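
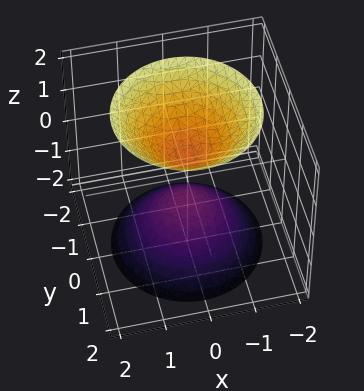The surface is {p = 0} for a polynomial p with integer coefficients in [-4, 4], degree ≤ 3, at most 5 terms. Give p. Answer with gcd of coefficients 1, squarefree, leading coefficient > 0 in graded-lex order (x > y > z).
3*x^2 + 3*y^2 - 2*z^2 + 1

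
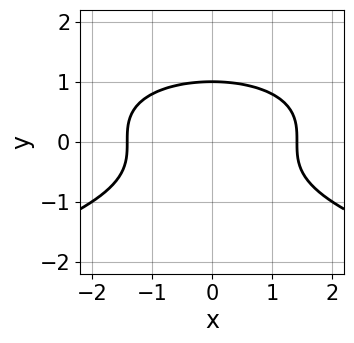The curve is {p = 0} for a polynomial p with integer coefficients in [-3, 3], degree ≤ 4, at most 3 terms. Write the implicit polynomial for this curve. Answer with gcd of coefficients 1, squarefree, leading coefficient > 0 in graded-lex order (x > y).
The degree is 3 — no degree-2 curve has this shape.
Symmetries: mirror symmetry x ↦ −x ⇒ only even powers of x.
From the visible intercepts: it crosses the y-axis at the gridline y = 1.
These observations pin down the coefficients.

2*y^3 + x^2 - 2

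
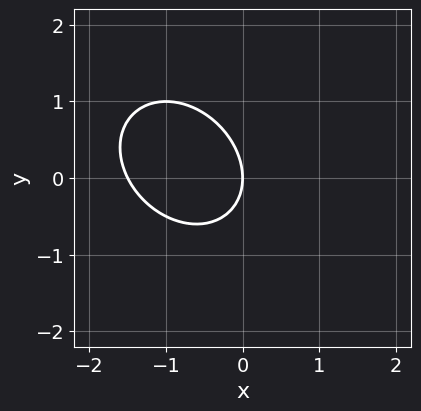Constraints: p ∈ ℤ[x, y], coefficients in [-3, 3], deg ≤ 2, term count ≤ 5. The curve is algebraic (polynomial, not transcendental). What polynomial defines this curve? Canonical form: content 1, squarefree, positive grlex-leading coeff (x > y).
1. The degree is 2 — a generic line meets the curve in up to 2 points.
2. From the axis intercepts and sections: it meets the x-axis at x = 0 (among the integer gridlines); one y-axis crossing is at y = 0.
3. These observations pin down the coefficients.

2*x^2 + x*y + 2*y^2 + 3*x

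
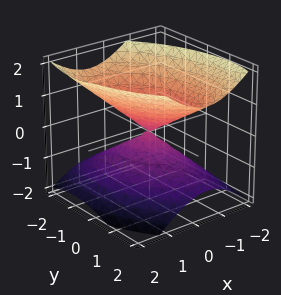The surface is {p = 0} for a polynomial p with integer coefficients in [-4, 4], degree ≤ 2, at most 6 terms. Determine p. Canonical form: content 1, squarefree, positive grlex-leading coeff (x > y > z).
2*x^2 + x*y + y^2 - 2*z^2

The picture has 2 separate pieces.
deg p = 2.
From the visible intercepts: it meets the z-axis at z = 0 (among the integer gridlines); it crosses the y-axis at the gridline y = 0.
Assembling these constraints gives the stated polynomial.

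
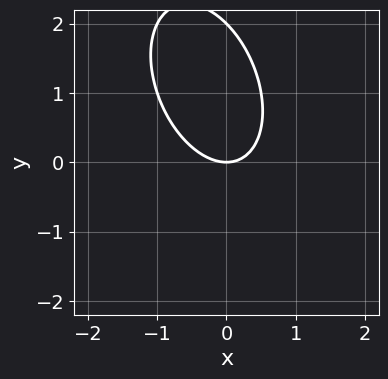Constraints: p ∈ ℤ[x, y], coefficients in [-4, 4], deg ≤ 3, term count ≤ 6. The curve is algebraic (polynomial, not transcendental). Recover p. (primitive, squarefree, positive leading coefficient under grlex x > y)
(a) deg p = 2. A generic line meets the curve in up to 2 points.
(b) Observable constraints: it crosses the x-axis at the gridline x = 0; the y-axis gridline crossings are at y ∈ {0, 2}.
(c) Fitting integer coefficients to these (and the overall shape) gives p.

2*x^2 + x*y + y^2 - 2*y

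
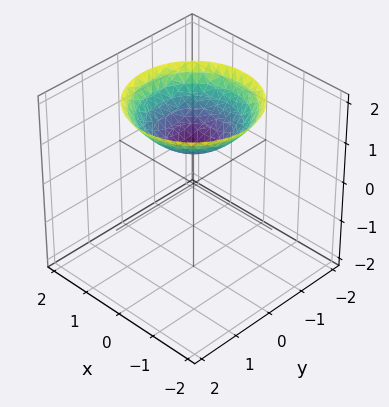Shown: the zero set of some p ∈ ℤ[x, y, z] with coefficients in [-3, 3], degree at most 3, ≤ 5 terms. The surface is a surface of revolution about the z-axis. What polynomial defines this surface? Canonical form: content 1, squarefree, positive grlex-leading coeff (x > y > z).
1. Degree: a generic line meets the surface in up to 2 points, so deg p = 2.
2. Symmetries: the surface is invariant under rotation about z: p = q(x² + y², z).
3. Against the integer gridlines: a circular section at z = 2 has radius between 1 and 2; no x-intercept at any integer in the box; it crosses the z-axis at the gridline z = 1.
4. Together with the visible shape, these determine p as stated.

x^2 + y^2 - 2*z + 2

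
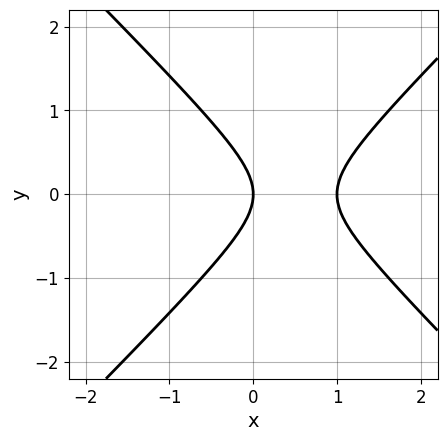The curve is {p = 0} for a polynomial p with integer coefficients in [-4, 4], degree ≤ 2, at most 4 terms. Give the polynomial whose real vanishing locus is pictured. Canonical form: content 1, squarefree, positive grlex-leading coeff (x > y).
First, deg p = 2. A generic line meets the curve in up to 2 points.
Next, symmetries: it's symmetric under y → −y, forcing even powers of y.
Then, from the axis intercepts and sections: the x-axis gridline crossings are at x ∈ {0, 1}; it crosses the y-axis at the gridline y = 0.
Finally, together with the visible shape, these determine p as stated.

x^2 - y^2 - x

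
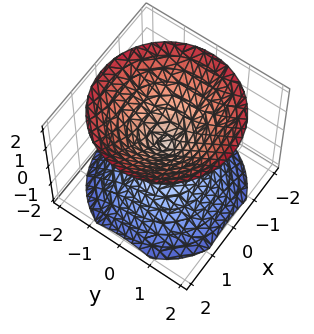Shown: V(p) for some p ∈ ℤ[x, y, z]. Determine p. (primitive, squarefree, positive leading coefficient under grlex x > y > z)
x^2 + y^2 - z^2

(a) I count 2 distinct pieces.
(b) Degree: a double cone through the origin; a quadric, so deg p = 2.
(c) Symmetries: the z-axis is an axis of rotation, so x and y enter only as x² + y²; mirror symmetry z ↦ −z ⇒ only even powers of z.
(d) From the axis intercepts and sections: it meets the y-axis at y = 0 (among the integer gridlines); a circular section at z = -1 has radius exactly 1; one z-axis crossing is at z = 0; it meets the x-axis at x = 0 (among the integer gridlines).
(e) Solving for integer coefficients yields p as stated.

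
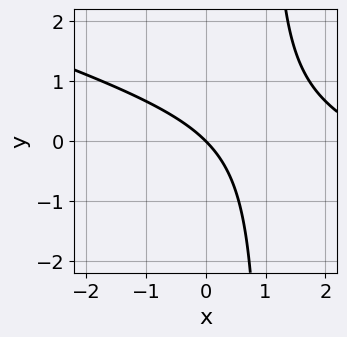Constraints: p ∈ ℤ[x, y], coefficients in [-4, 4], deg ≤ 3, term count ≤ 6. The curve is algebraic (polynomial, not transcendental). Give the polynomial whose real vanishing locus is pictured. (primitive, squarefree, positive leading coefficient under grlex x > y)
1. deg p = 2. The shape is more complex than any degree-1 curve.
2. Reading off the gridlines: it crosses the y-axis at the gridline y = 0; it crosses the x-axis at the gridline x = 0.
3. The integer polynomial consistent with all of this is the stated p.

x^2 + 3*x*y - 3*x - 3*y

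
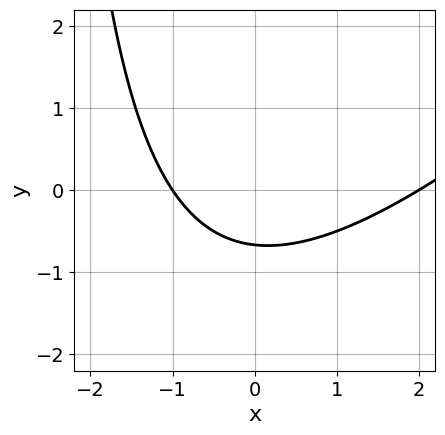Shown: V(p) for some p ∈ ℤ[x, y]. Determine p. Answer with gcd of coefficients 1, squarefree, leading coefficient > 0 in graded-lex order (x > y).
x^2 - x*y - x - 3*y - 2

(a) The degree is 2 — the shape is more complex than any degree-1 curve.
(b) Against the integer gridlines: the x-axis gridline crossings are at x ∈ {-1, 2}.
(c) Matching integer coefficients to the picture gives p.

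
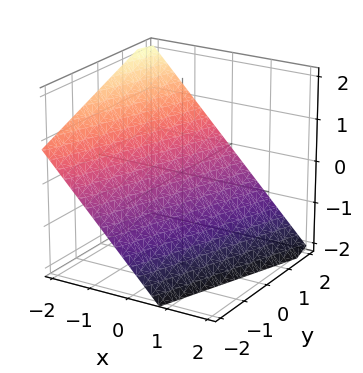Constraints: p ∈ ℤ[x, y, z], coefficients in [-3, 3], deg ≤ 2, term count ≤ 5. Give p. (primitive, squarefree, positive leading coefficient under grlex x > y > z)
1. Degree: the surface is flat (a plane), so deg p = 1.
2. From the visible intercepts: one y-axis crossing is at y = 2.
3. Together with the visible shape, these determine p as stated.

3*x - y + 3*z + 2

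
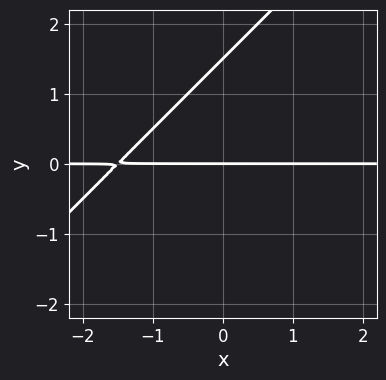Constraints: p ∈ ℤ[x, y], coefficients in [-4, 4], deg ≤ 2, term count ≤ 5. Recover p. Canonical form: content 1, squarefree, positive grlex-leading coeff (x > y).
The degree is 2 — the shape is more complex than any degree-1 curve.
Observable constraints: it crosses the y-axis at the gridline y = 0; the visible x-axis segment lies entirely on the curve.
Fitting integer coefficients to these (and the overall shape) gives p.

2*x*y - 2*y^2 + 3*y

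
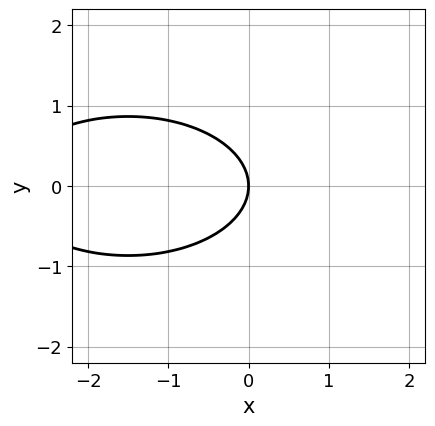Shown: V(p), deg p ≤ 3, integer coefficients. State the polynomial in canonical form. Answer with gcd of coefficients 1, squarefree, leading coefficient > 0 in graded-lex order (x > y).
1. The degree is 2 — no degree-1 curve has this shape.
2. Symmetries: the y ↦ −y reflection is a symmetry, so y appears only in even powers.
3. Against the integer gridlines: one x-axis crossing is at x = 0; one y-axis crossing is at y = 0.
4. The integer polynomial consistent with all of this is the stated p.

x^2 + 3*y^2 + 3*x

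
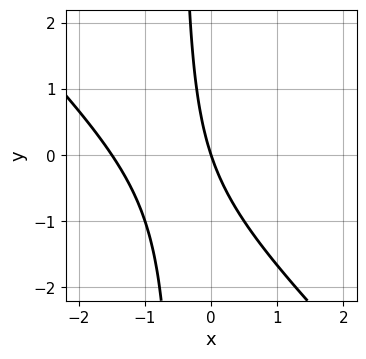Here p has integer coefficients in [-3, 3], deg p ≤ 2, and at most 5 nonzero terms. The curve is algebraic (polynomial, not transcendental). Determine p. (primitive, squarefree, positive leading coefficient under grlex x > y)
First, the degree is 2 — no degree-1 curve has this shape.
Then, reading off the gridlines: it crosses the x-axis at the gridline x = 0; it crosses the y-axis at the gridline y = 0.
Finally, these observations pin down the coefficients.

2*x^2 + 2*x*y + 3*x + y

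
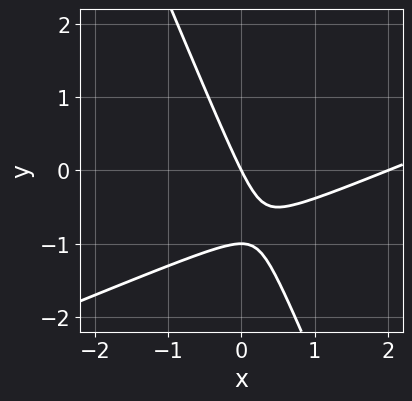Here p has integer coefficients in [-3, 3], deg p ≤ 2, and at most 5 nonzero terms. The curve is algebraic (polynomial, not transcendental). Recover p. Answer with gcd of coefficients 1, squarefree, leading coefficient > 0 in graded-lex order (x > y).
x^2 - 2*x*y - y^2 - 2*x - y

1. Degree: no degree-1 curve has this shape, so deg p = 2.
2. From the visible intercepts: among the integer gridlines, it crosses the x-axis at x ∈ {0, 2}; among the integer gridlines, it crosses the y-axis at y ∈ {-1, 0}.
3. Putting this together gives p.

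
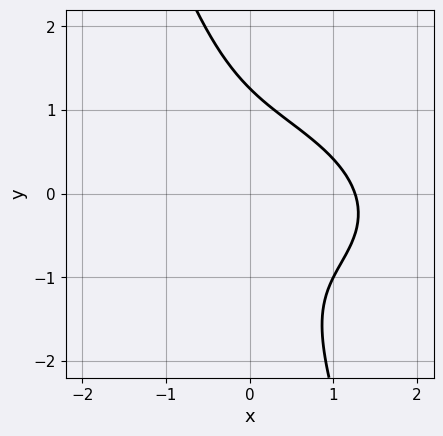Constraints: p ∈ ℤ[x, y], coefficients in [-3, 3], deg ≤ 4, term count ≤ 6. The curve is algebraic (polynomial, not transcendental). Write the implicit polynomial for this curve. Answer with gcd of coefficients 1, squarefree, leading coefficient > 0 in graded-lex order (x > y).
Degree: no degree-2 curve has this shape, so deg p = 3.
Putting this together gives p.

x^3 + x^2*y + 3*x*y^2 + y^3 - 2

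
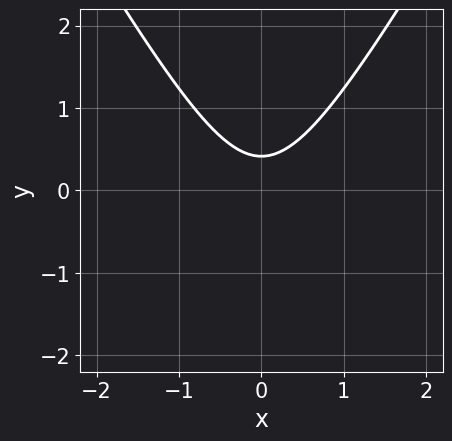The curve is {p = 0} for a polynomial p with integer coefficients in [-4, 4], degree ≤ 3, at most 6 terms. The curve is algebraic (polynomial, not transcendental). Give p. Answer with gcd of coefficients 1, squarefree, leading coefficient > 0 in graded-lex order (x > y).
3*x^2 - y^2 - 2*y + 1

1. The degree is 2 — a generic line meets the curve in up to 2 points.
2. Symmetries: mirror symmetry x ↦ −x ⇒ only even powers of x.
3. Checking where it meets the axes: it misses every integer gridline on the x-axis.
4. The integer polynomial consistent with all of this is the stated p.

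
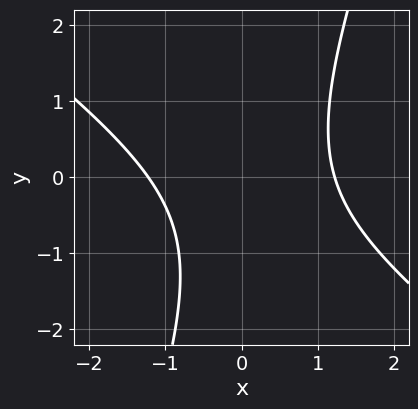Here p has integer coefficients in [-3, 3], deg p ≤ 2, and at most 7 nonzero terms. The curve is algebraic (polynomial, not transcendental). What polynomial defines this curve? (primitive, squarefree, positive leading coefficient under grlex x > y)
First, deg p = 2. A generic line meets the curve in up to 2 points.
Then, observable constraints: the curve avoids every integer y-axis point in the box.
Finally, the integer polynomial consistent with all of this is the stated p.

2*x^2 + 2*x*y - y^2 - y - 3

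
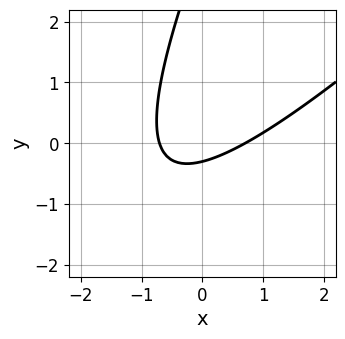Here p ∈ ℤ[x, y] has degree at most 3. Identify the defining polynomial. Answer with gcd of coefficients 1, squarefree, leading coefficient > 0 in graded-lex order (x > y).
2*x^2 - 3*x*y + y^2 - 3*y - 1

(a) Degree: a generic line meets the curve in up to 2 points, so deg p = 2.
(b) Putting this together gives p.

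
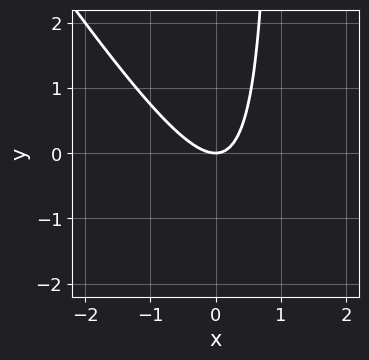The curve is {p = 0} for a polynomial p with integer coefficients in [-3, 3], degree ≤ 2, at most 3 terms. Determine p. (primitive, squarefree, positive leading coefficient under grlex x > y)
3*x^2 + 2*x*y - 2*y

1. Degree: no degree-1 curve has this shape, so deg p = 2.
2. From the axis intercepts and sections: it meets the x-axis at x = 0 (among the integer gridlines); it meets the y-axis at y = 0 (among the integer gridlines).
3. These observations pin down the coefficients.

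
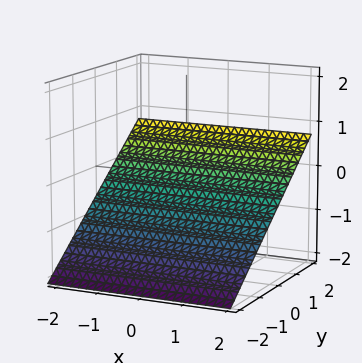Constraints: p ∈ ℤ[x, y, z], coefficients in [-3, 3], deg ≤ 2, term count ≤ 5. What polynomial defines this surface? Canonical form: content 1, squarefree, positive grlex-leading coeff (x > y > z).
2*y - 3*z - 2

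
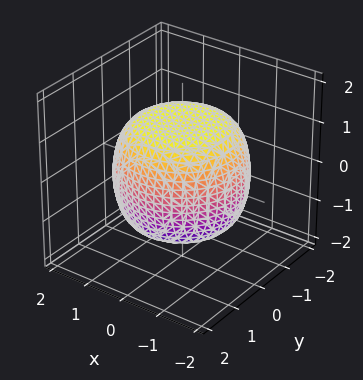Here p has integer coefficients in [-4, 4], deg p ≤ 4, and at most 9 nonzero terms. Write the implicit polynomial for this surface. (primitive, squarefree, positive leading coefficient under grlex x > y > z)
Degree: no degree-3 surface has this shape, so deg p = 4.
Symmetries: rotational symmetry about the z-axis ⇒ p depends on x, y only through x² + y².
Against the integer gridlines: a circular section at z = 1 has radius between 1 and 2.
Matching integer coefficients to the picture gives p.

x^4 + 2*x^2*y^2 + y^4 - x^2 - y^2 + 2*z^2 - 3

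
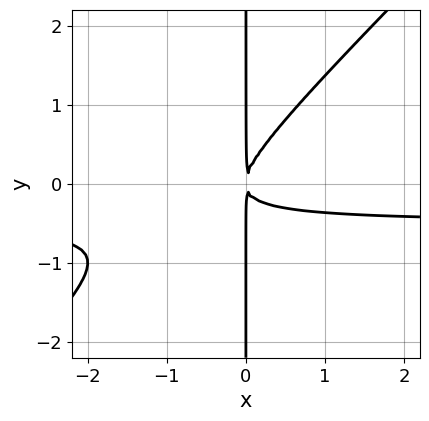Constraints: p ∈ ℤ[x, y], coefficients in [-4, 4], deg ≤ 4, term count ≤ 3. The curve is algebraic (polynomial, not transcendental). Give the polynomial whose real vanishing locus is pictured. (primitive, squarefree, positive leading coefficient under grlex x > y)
Degree: the shape is more complex than any degree-2 curve, so deg p = 3.
From the visible intercepts: every point of the y-axis in the box is on the curve.
Solving for integer coefficients yields p as stated.

2*x^2*y - 2*x*y^2 + x^2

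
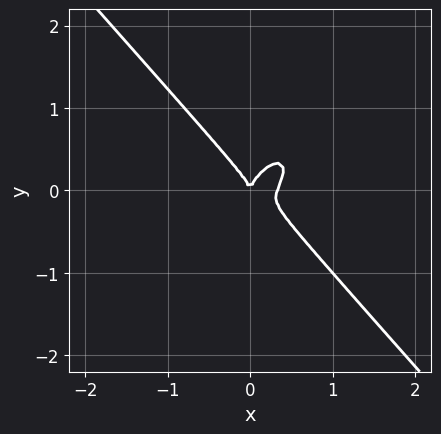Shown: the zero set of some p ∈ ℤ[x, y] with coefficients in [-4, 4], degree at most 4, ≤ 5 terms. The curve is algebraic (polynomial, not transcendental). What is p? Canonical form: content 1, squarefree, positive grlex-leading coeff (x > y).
3*x^3 - x^2*y - x*y^2 + 2*y^3 - x^2

1. The degree is 3 — a generic line meets the curve in up to 3 points.
2. From the visible intercepts: one y-axis crossing is at y = 0; it crosses the x-axis at the gridline x = 0.
3. Matching integer coefficients to the picture gives p.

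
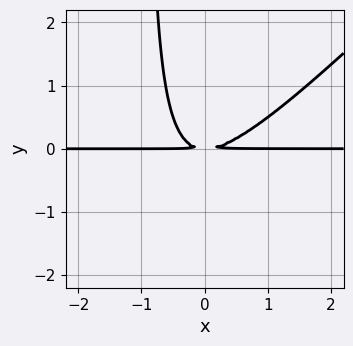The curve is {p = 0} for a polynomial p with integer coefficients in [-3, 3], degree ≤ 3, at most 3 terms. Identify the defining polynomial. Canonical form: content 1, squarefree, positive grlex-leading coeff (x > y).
x^2*y - x*y^2 - y^2

(a) The degree is 3 — the shape is more complex than any degree-2 curve.
(b) Checking where it meets the axes: every point of the x-axis in the box is on the curve.
(c) Solving for integer coefficients yields p as stated.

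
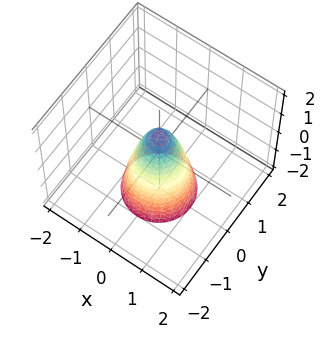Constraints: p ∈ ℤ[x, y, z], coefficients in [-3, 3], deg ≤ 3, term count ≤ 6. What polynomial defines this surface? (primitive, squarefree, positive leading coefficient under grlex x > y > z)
1. Degree: no degree-1 surface has this shape, so deg p = 2.
2. Symmetries: the z-axis is an axis of rotation, so x and y enter only as x² + y².
3. Observable constraints: a circular section at z = -2 has radius exactly 1; it meets the z-axis at z = 1 (among the integer gridlines).
4. Assembling these constraints gives the stated polynomial.

3*x^2 + 3*y^2 + z - 1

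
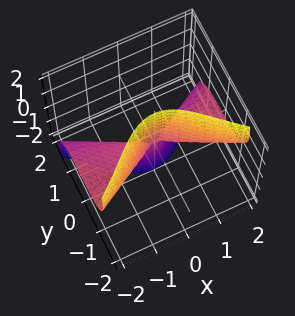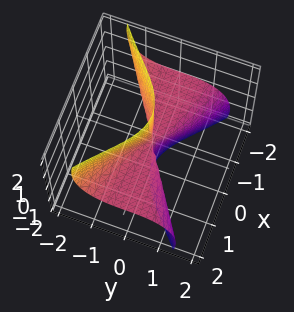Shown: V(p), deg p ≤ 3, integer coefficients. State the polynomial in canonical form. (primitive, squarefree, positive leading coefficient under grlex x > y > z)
1. deg p = 3.
2. From the axis intercepts and sections: every point of the z-axis in the box is on the surface; every point of the x-axis in the box is on the surface.
3. Putting this together gives p.

x^2*z + y^3 + y*z^2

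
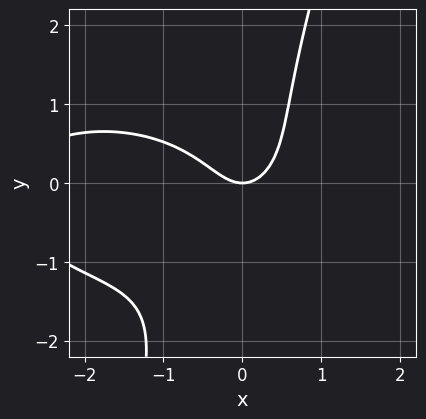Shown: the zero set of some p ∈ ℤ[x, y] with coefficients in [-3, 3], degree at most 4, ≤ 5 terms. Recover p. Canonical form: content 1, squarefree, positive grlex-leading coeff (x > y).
x^3 + 3*x*y^2 - y^3 + 3*x^2 - 2*y

The degree is 3 — a generic line meets the curve in up to 3 points.
Checking where it meets the axes: it meets the x-axis at x = 0 (among the integer gridlines); one y-axis crossing is at y = 0.
Solving for integer coefficients yields p as stated.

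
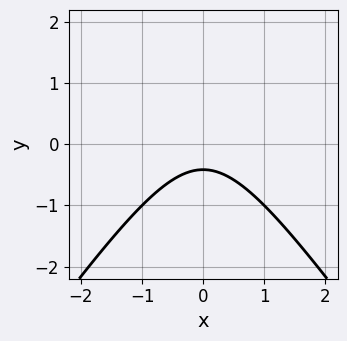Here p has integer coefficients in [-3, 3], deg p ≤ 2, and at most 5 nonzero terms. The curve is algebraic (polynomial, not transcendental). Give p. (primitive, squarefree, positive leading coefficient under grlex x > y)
1. deg p = 2. The shape is more complex than any degree-1 curve.
2. Symmetries: mirror symmetry x ↦ −x ⇒ only even powers of x.
3. Observable constraints: it misses every integer gridline on the x-axis.
4. These observations pin down the coefficients.

2*x^2 - y^2 + 2*y + 1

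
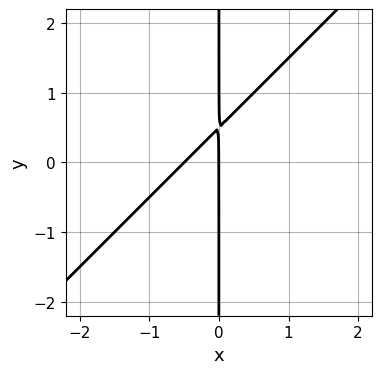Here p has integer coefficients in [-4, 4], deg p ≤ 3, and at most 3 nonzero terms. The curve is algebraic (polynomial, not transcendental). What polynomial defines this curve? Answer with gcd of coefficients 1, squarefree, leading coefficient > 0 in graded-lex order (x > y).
deg p = 2.
Observable constraints: it crosses the x-axis at the gridline x = 0; the visible y-axis segment lies entirely on the curve.
Fitting integer coefficients to these (and the overall shape) gives p.

2*x^2 - 2*x*y + x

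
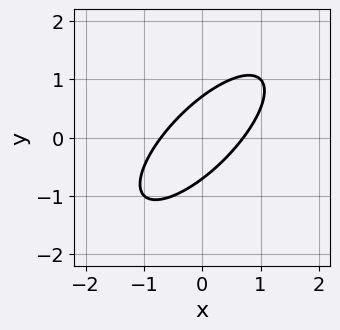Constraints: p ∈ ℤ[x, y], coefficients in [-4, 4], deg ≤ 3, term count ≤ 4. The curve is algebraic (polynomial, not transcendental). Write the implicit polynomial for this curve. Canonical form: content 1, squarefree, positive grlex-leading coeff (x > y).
2*x^2 - 3*x*y + 2*y^2 - 1

(a) deg p = 2. No degree-1 curve has this shape.
(b) Putting this together gives p.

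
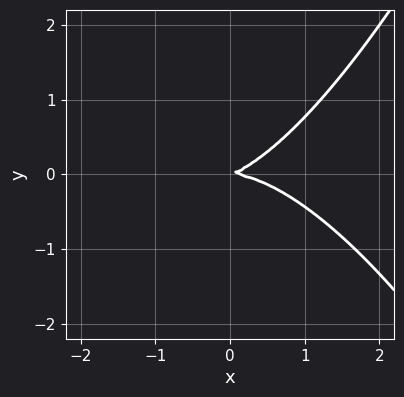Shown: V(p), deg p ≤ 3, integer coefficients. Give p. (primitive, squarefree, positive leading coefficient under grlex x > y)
First, deg p = 3.
Next, from the visible intercepts: it crosses the x-axis at the gridline x = 0; it meets the y-axis at y = 0 (among the integer gridlines).
Finally, the integer polynomial consistent with all of this is the stated p.

x^3 + x*y - 3*y^2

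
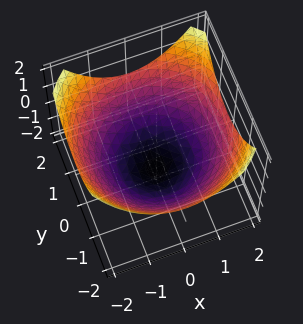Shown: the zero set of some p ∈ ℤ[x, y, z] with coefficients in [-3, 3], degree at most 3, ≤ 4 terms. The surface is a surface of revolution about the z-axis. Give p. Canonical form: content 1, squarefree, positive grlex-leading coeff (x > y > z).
x^2 + y^2 - 2*z - 3

(a) deg p = 2.
(b) By symmetry, the surface is invariant under rotation about z: p = q(x² + y², z).
(c) Observable constraints: a circular section at z = 0 has radius between 1 and 2.
(d) These observations pin down the coefficients.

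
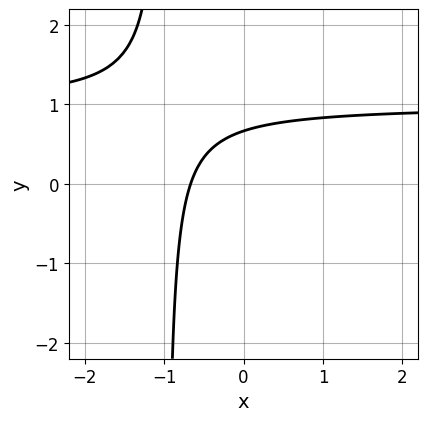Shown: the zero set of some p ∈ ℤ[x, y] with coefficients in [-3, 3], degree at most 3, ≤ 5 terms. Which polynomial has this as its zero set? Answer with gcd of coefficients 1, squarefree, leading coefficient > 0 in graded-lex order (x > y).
3*x*y - 3*x + 3*y - 2

(a) Degree: the shape is more complex than any degree-1 curve, so deg p = 2.
(b) The integer polynomial consistent with all of this is the stated p.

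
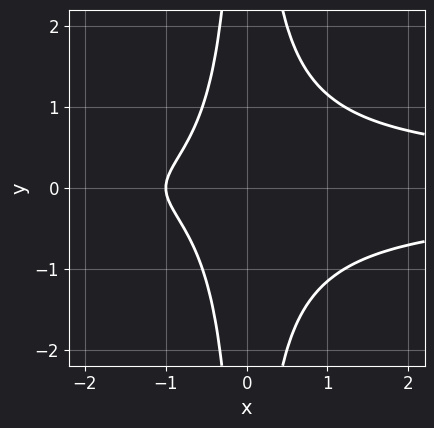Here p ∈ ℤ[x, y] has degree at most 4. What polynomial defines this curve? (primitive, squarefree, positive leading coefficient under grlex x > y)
deg p = 4. The shape is more complex than any degree-3 curve.
Symmetries: mirror symmetry y ↦ −y ⇒ only even powers of y.
Checking where it meets the axes: it crosses the x-axis at the gridline x = -1; it misses every integer gridline on the y-axis.
Together with the visible shape, these determine p as stated.

3*x^2*y^2 - 2*x - 2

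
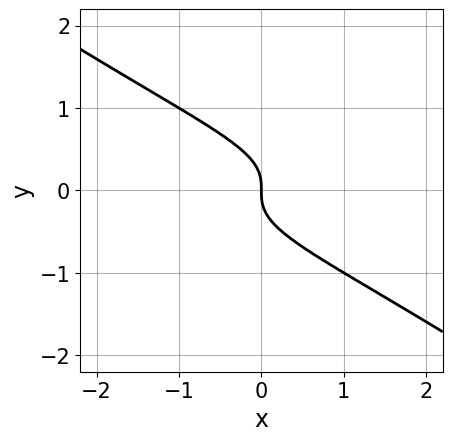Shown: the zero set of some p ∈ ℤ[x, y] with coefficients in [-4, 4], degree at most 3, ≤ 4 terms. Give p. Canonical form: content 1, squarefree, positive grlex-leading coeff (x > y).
2*x*y^2 + 3*y^3 + x

Degree: the shape is more complex than any degree-2 curve, so deg p = 3.
Checking where it meets the axes: one x-axis crossing is at x = 0; one y-axis crossing is at y = 0.
Assembling these constraints gives the stated polynomial.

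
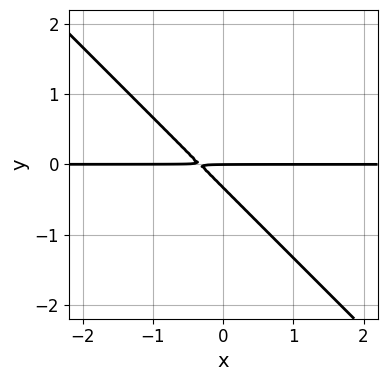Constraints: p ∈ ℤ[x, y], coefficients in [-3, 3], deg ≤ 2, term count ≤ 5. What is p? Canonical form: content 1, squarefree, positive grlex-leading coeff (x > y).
3*x*y + 3*y^2 + y

(a) deg p = 2.
(b) Observable constraints: one y-axis crossing is at y = 0; the visible x-axis segment lies entirely on the curve.
(c) Fitting integer coefficients to these (and the overall shape) gives p.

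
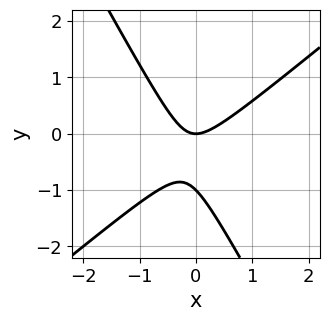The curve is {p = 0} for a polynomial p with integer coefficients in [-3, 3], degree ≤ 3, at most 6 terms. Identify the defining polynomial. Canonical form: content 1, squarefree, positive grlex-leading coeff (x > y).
The degree is 2 — no degree-1 curve has this shape.
Checking where it meets the axes: the y-axis gridline crossings are at y ∈ {-1, 0}; it meets the x-axis at x = 0 (among the integer gridlines).
Assembling these constraints gives the stated polynomial.

3*x^2 - 2*x*y - 2*y^2 - 2*y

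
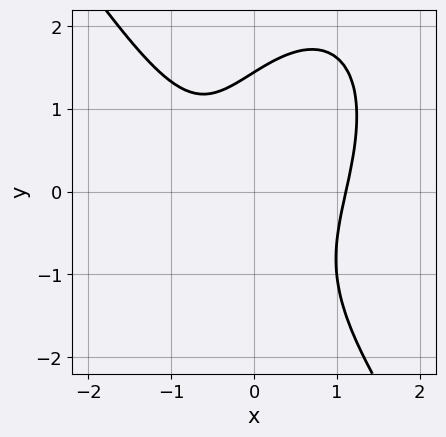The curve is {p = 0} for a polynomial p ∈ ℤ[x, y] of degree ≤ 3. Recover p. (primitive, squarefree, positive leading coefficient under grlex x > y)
3*x^3 + y^3 - 2*x*y - x - 3

First, deg p = 3.
Finally, putting this together gives p.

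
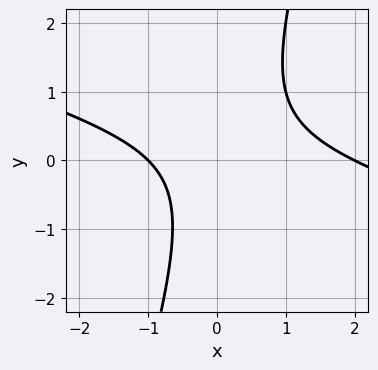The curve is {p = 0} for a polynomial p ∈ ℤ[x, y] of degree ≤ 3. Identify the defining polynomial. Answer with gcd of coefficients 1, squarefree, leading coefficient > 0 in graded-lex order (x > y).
1. Degree: a generic line meets the curve in up to 2 points, so deg p = 2.
2. Observable constraints: the curve avoids every integer y-axis point in the box; among the integer gridlines, it crosses the x-axis at x ∈ {-1, 2}.
3. Assembling these constraints gives the stated polynomial.

x^2 + 3*x*y - y^2 - x - 2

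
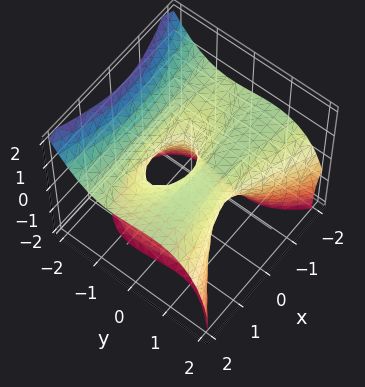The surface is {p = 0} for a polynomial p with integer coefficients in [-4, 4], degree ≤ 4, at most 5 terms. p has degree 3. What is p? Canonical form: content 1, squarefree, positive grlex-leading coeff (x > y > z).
3*x^2*z + 3*y^3 - 2*x^2 + 3*z^2 - 3*y

(a) The degree is 3 — the shape is more complex than any degree-2 surface.
(b) From the axis intercepts and sections: it meets the z-axis at z = 0 (among the integer gridlines); it crosses the x-axis at the gridline x = 0; among the integer gridlines, it crosses the y-axis at y ∈ {-1, 0, 1}.
(c) Matching integer coefficients to the picture gives p.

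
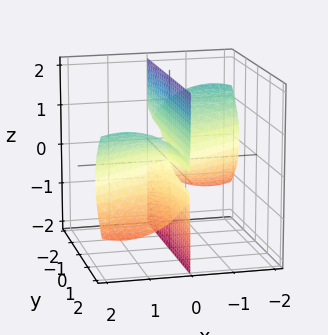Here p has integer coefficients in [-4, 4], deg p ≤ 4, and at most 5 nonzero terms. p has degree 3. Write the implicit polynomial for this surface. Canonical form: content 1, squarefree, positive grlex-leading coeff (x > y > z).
First, the degree is 3 — no degree-2 surface has this shape.
Next, observable constraints: one x-axis crossing is at x = 0; every point of the y-axis in the box is on the surface.
Finally, these observations pin down the coefficients.

2*x^3 - 3*x^2*y + 3*x*z^2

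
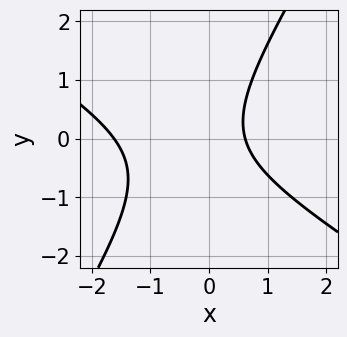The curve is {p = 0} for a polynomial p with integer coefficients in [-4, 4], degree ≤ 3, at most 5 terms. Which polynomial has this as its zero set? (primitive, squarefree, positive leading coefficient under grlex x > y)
First, deg p = 2. A generic line meets the curve in up to 2 points.
Next, reading off the gridlines: the curve avoids every integer y-axis point in the box.
Finally, together with the visible shape, these determine p as stated.

x^2 + x*y - y^2 + x - 1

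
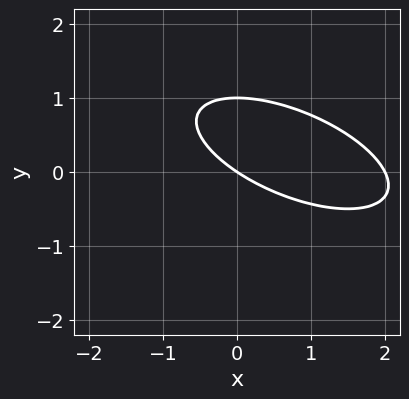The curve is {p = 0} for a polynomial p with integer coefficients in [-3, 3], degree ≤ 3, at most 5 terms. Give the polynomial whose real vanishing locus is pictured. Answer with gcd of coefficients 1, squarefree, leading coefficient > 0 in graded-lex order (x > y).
Degree: no degree-1 curve has this shape, so deg p = 2.
From the axis intercepts and sections: among the integer gridlines, it crosses the y-axis at y ∈ {0, 1}; the x-axis gridline crossings are at x ∈ {0, 2}.
Matching integer coefficients to the picture gives p.

x^2 + 2*x*y + 3*y^2 - 2*x - 3*y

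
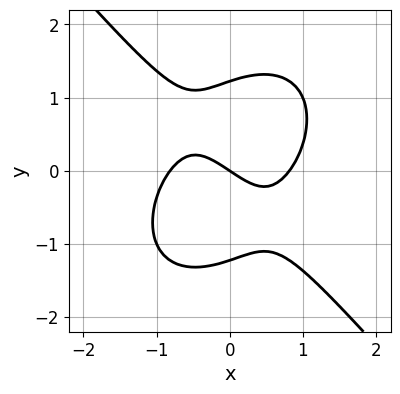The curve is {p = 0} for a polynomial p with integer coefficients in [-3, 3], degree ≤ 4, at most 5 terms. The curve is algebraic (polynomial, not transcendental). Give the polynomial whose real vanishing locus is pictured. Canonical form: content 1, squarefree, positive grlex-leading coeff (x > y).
3*x^3 + 2*y^3 - 2*x - 3*y

(a) Degree: the shape is more complex than any degree-2 curve, so deg p = 3.
(b) From the axis intercepts and sections: one x-axis crossing is at x = 0; it meets the y-axis at y = 0 (among the integer gridlines).
(c) Putting this together gives p.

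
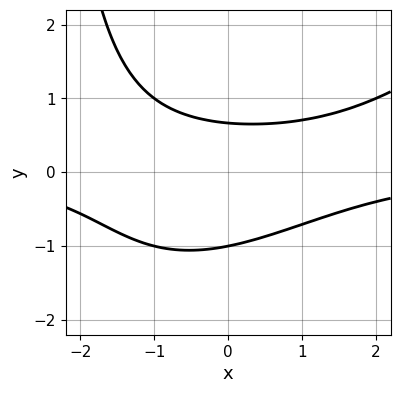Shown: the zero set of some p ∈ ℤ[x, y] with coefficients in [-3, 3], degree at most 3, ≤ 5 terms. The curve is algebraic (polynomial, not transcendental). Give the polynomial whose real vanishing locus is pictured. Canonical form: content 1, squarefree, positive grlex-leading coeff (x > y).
(a) deg p = 3.
(b) From the visible intercepts: no x-intercept at any integer in the box; it meets the y-axis at y = -1 (among the integer gridlines).
(c) The integer polynomial consistent with all of this is the stated p.

x^2*y - x*y^2 - 3*y^2 - y + 2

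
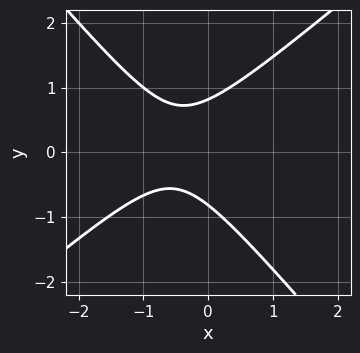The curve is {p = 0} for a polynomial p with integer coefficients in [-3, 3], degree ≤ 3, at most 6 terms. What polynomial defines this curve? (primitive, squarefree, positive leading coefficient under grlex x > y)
First, degree: a generic line meets the curve in up to 2 points, so deg p = 2.
Then, observable constraints: it misses every integer gridline on the x-axis.
Finally, solving for integer coefficients yields p as stated.

3*x^2 - x*y - 3*y^2 + 3*x + 2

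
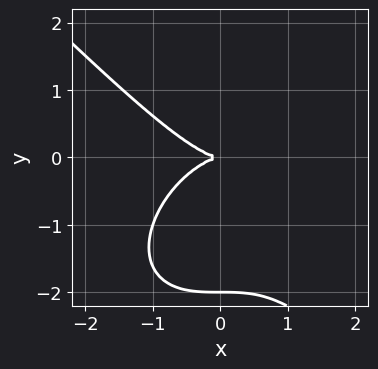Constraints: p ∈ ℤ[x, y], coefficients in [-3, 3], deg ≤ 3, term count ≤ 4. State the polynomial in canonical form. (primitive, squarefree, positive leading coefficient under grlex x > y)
x^3 + y^3 + 2*y^2

Degree: a generic line meets the curve in up to 3 points, so deg p = 3.
From the visible intercepts: among the integer gridlines, it crosses the y-axis at y ∈ {-2, 0}; it meets the x-axis at x = 0 (among the integer gridlines).
These observations pin down the coefficients.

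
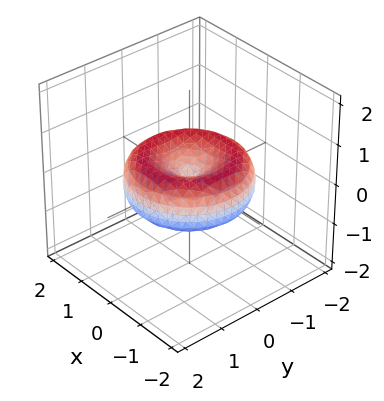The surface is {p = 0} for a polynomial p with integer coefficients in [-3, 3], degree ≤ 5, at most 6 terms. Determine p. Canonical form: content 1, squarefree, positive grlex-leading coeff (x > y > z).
First, deg p = 4. The shape is more complex than any degree-3 surface.
Next, by symmetry, the z-axis is an axis of rotation, so x and y enter only as x² + y².
Then, against the integer gridlines: one x-axis crossing is at x = 0; it crosses the y-axis at the gridline y = 0; it meets the z-axis at z = 0 (among the integer gridlines); a circular section at z = 0 has radius between 1 and 2.
Finally, the integer polynomial consistent with all of this is the stated p.

x^4 + 2*x^2*y^2 + y^4 - 2*x^2 - 2*y^2 + 3*z^2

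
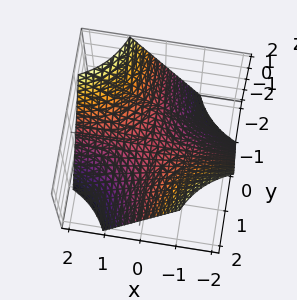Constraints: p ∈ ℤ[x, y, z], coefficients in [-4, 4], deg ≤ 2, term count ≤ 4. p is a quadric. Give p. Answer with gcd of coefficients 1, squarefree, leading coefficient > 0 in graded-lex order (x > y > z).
x*y + z

(a) deg p = 2. A saddle surface; a quadric.
(b) Checking where it meets the axes: every point of the x-axis in the box is on the surface; one z-axis crossing is at z = 0.
(c) Fitting integer coefficients to these (and the overall shape) gives p. Check: (0, 1, 0) on the y-axis lies on the surface, and p(0, 1, 0) = 0. ✓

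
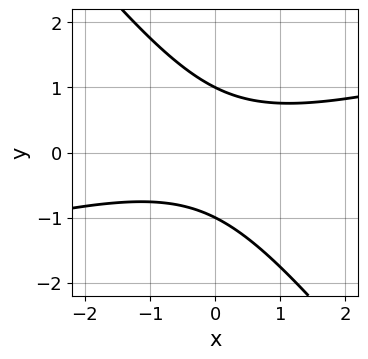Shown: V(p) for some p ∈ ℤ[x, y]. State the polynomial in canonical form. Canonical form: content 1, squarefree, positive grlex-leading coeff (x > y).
x^2 - 3*x*y - 3*y^2 + 3

1. deg p = 2. No degree-1 curve has this shape.
2. From the axis intercepts and sections: the y-axis gridline crossings are at y ∈ {-1, 1}; the curve avoids every integer x-axis point in the box.
3. Solving for integer coefficients yields p as stated.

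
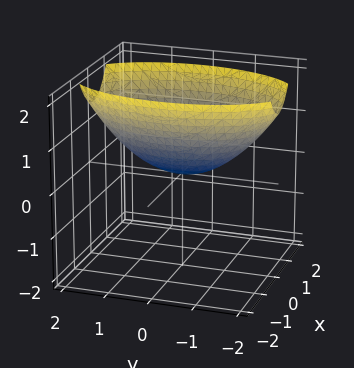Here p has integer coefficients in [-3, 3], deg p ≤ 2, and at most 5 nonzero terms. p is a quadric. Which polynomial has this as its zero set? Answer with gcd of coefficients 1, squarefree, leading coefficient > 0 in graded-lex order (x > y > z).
3*x^2 + y^2 - 3*z

deg p = 2.
Symmetries: the x ↦ −x reflection is a symmetry, so x appears only in even powers; it's symmetric under y → −y, forcing even powers of y.
Reading off the gridlines: it meets the x-axis at x = 0 (among the integer gridlines); one z-axis crossing is at z = 0; it crosses the y-axis at the gridline y = 0.
Matching integer coefficients to the picture gives p.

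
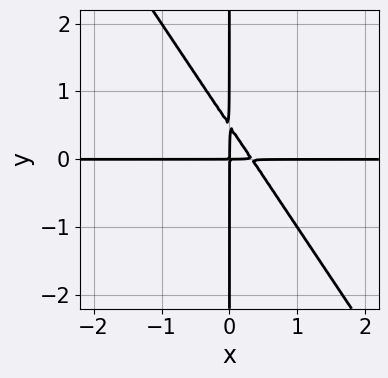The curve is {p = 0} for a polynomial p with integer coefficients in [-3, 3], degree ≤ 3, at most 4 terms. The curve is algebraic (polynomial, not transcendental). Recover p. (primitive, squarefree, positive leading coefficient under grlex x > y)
1. The degree is 3 — no degree-2 curve has this shape.
2. Reading off the gridlines: every point of the x-axis in the box is on the curve; every point of the y-axis in the box is on the curve.
3. Assembling these constraints gives the stated polynomial.

3*x^2*y + 2*x*y^2 - x*y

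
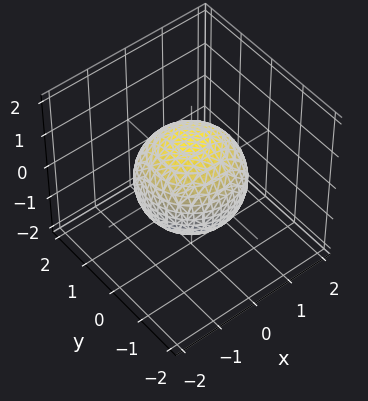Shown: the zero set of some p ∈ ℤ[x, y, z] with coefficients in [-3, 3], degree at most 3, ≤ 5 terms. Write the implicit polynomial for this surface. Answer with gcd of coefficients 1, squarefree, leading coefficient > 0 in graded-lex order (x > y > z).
2*x^2 + 2*y^2 + 2*z^2 - 3

The degree is 2 — a closed, bounded, convex surface; a quadric.
Symmetries: mirror symmetry z ↦ −z ⇒ only even powers of z; the surface is invariant under rotation about z: p = q(x² + y², z).
Observable constraints: a circular section at z = -1 has radius between 0 and 1.
Matching integer coefficients to the picture gives p.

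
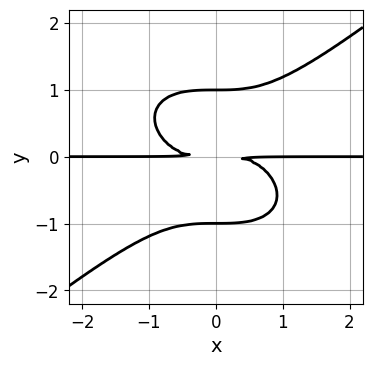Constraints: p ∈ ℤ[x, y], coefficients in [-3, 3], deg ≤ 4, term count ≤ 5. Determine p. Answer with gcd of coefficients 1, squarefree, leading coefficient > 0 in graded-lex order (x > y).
x^3*y - 2*y^4 + 2*y^2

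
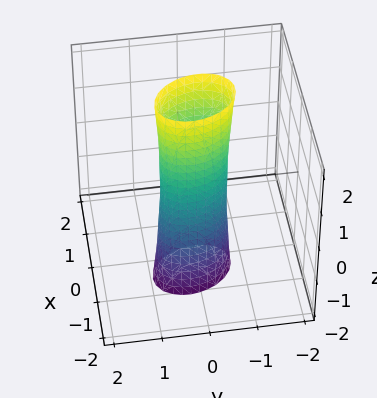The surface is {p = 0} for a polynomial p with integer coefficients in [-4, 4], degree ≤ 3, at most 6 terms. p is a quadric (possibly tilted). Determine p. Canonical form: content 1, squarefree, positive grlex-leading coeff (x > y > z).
3*x^2 + x*y - x*z + 2*y^2 - 1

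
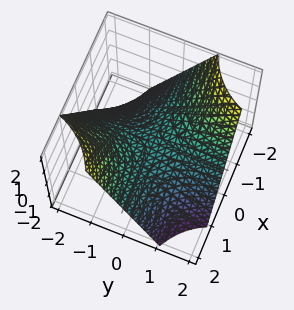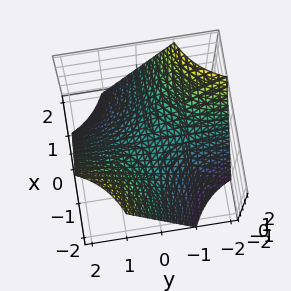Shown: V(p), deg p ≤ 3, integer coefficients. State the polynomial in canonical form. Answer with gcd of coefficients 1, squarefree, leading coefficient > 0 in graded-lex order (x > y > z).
x*y + z

First, degree: a saddle surface; a quadric, so deg p = 2.
Next, against the integer gridlines: the visible y-axis segment lies entirely on the surface; it crosses the z-axis at the gridline z = 0; the visible x-axis segment lies entirely on the surface.
Finally, these observations pin down the coefficients.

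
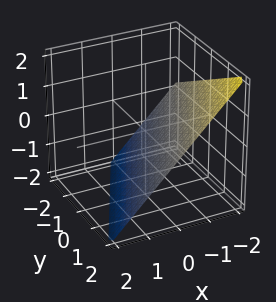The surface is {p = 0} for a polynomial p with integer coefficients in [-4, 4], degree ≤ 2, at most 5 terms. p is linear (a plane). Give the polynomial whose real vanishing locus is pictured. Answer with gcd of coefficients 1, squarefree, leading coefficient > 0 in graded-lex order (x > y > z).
2*x - y + 2*z + 2

First, degree: the surface is flat (a plane), so deg p = 1.
Then, checking where it meets the axes: it meets the x-axis at x = -1 (among the integer gridlines); one z-axis crossing is at z = -1; one y-axis crossing is at y = 2.
Finally, matching integer coefficients to the picture gives p.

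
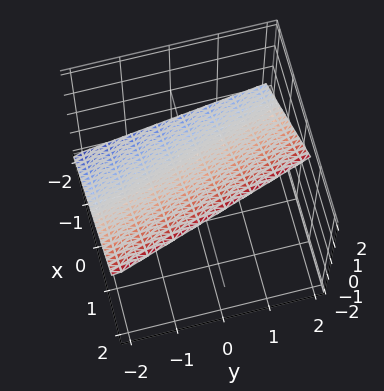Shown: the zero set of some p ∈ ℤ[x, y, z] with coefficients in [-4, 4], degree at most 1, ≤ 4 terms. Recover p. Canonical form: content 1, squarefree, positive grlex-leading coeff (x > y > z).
3*x + y - 3*z + 2

First, deg p = 1. Every cross-section is a straight line — this is a plane.
Next, checking where it meets the axes: it crosses the y-axis at the gridline y = -2.
Finally, putting this together gives p.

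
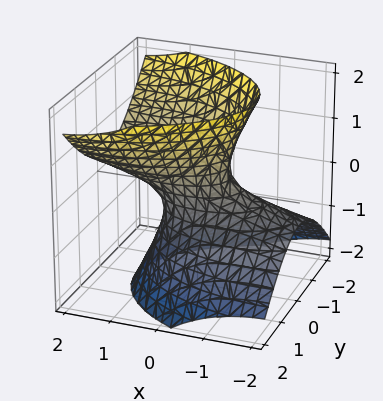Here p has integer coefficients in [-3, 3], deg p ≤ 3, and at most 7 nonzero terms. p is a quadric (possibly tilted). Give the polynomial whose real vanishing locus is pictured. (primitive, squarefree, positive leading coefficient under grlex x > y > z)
x^2 - 3*x*z + 3*y^2 - 2*z^2 - 1

(a) deg p = 2. The shape is more complex than any degree-1 surface.
(b) Reading off the gridlines: it misses every integer gridline on the z-axis; among the integer gridlines, it crosses the x-axis at x ∈ {-1, 1}.
(c) Putting this together gives p.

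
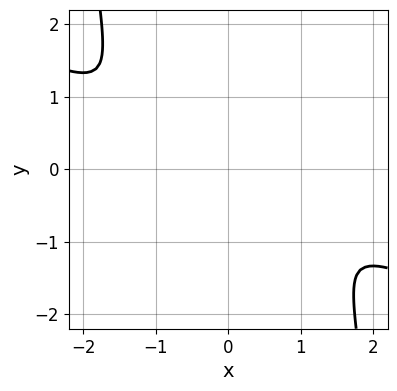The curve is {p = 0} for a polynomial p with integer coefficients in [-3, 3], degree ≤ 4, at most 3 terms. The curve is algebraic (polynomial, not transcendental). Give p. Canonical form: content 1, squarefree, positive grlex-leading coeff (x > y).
First, the degree is 4 — no degree-3 curve has this shape.
Finally, putting this together gives p.

x^4 + 2*x^3*y + 3*y^2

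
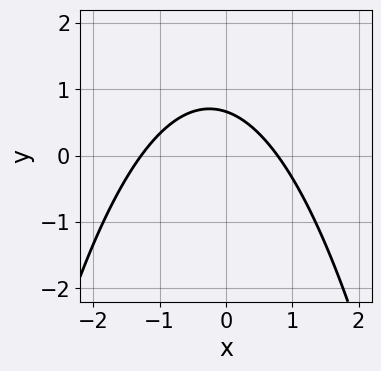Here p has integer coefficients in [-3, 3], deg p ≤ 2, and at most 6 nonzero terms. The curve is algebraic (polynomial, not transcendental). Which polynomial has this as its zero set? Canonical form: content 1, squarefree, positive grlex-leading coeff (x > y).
Degree: a generic line meets the curve in up to 2 points, so deg p = 2.
Putting this together gives p.

2*x^2 + x + 3*y - 2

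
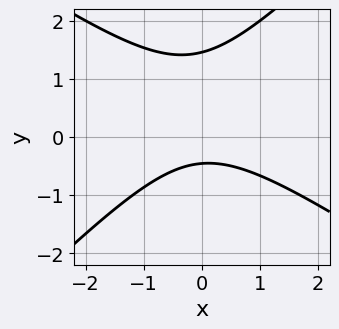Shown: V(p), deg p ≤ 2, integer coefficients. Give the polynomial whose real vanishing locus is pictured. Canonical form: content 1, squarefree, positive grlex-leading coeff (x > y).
2*x^2 + x*y - 3*y^2 + 3*y + 2

First, the degree is 2 — the shape is more complex than any degree-1 curve.
Then, reading off the gridlines: it misses every integer gridline on the x-axis.
Finally, matching integer coefficients to the picture gives p.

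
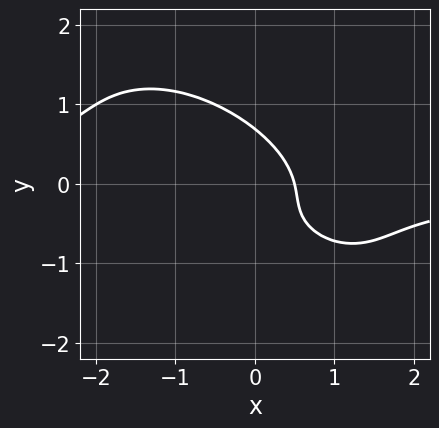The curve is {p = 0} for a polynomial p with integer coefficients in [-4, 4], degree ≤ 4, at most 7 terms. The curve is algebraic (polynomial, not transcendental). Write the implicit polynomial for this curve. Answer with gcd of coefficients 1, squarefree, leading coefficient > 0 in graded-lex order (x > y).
2*x^2*y + 3*x*y^2 + 3*y^3 + 2*x - 1

First, deg p = 3. No degree-2 curve has this shape.
Finally, solving for integer coefficients yields p as stated.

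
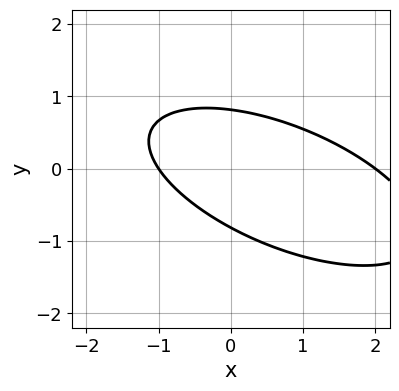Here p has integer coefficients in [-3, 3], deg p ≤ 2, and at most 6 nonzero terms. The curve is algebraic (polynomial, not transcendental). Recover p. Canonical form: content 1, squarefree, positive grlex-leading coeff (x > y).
deg p = 2. A generic line meets the curve in up to 2 points.
From the visible intercepts: among the integer gridlines, it crosses the x-axis at x ∈ {-1, 2}.
These observations pin down the coefficients.

x^2 + 2*x*y + 3*y^2 - x - 2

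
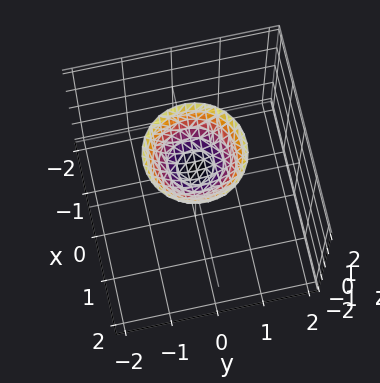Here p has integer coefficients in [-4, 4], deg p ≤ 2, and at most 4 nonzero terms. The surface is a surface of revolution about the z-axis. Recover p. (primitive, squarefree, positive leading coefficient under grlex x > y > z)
1. deg p = 2. A generic line meets the surface in up to 2 points.
2. Symmetry: the z-axis is an axis of rotation, so x and y enter only as x² + y².
3. Observable constraints: the surface avoids every integer x-axis point in the box; a circular section at z = 2 has radius exactly 1; the surface avoids every integer y-axis point in the box; it meets the z-axis at z = 1 (among the integer gridlines).
4. The integer polynomial consistent with all of this is the stated p.

x^2 + y^2 - z + 1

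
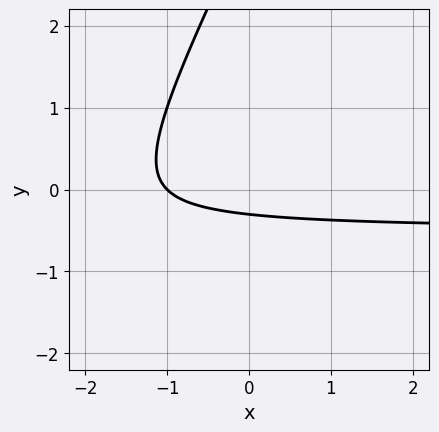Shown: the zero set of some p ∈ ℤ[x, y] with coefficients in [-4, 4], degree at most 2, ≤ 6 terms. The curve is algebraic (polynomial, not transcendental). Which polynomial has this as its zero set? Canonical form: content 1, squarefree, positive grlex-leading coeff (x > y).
2*x*y - y^2 + x + 3*y + 1

The degree is 2 — a generic line meets the curve in up to 2 points.
Against the integer gridlines: it meets the x-axis at x = -1 (among the integer gridlines).
Fitting integer coefficients to these (and the overall shape) gives p.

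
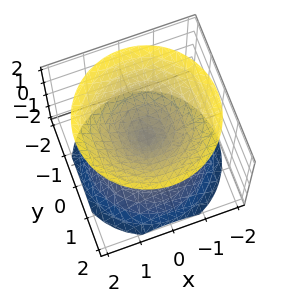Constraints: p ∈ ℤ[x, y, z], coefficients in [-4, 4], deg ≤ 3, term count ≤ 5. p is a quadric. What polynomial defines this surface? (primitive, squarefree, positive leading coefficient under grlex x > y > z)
1. I count 2 distinct pieces. They look like related sheets of one shape, so recover p as a whole.
2. Degree: two nappes meeting at a single point; a quadric, so deg p = 2.
3. By symmetry, the surface is invariant under rotation about z: p = q(x² + y², z); the z ↦ −z reflection is a symmetry, so z appears only in even powers.
4. From the visible intercepts: one z-axis crossing is at z = 0; a circular section at z = -1 has radius exactly 1; it crosses the y-axis at the gridline y = 0.
5. Together with the visible shape, these determine p as stated.

x^2 + y^2 - z^2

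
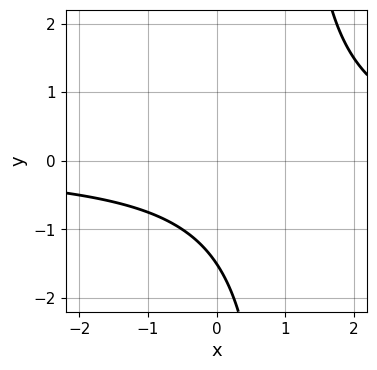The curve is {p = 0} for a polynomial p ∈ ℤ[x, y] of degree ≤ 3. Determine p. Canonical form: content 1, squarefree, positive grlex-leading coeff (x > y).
Degree: no degree-1 curve has this shape, so deg p = 2.
Reading off the gridlines: no x-intercept at any integer in the box.
The integer polynomial consistent with all of this is the stated p.

2*x*y - 2*y - 3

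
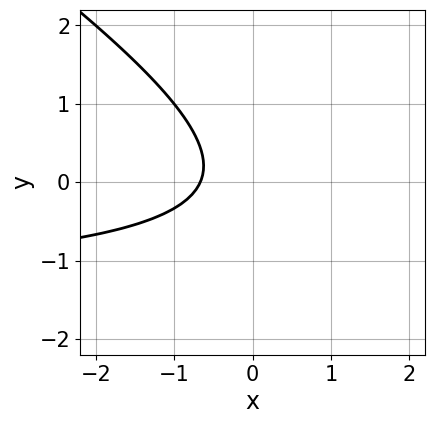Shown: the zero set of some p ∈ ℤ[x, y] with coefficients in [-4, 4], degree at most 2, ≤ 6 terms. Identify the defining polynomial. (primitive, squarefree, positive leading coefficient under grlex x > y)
2*x*y + 3*y^2 + 3*x + 2

(a) The degree is 2 — no degree-1 curve has this shape.
(b) Reading off the gridlines: no y-intercept at any integer in the box.
(c) Matching integer coefficients to the picture gives p.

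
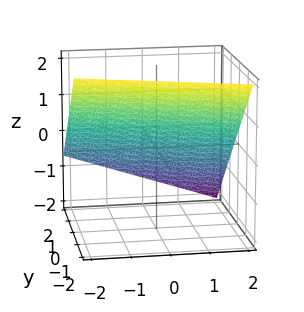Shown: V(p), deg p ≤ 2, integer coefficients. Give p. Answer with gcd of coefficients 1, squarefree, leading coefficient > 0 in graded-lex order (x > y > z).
x + 3*y + 3*z - 2

(a) deg p = 1. Every cross-section is a straight line — this is a plane.
(b) Reading off the gridlines: it meets the x-axis at x = 2 (among the integer gridlines).
(c) Assembling these constraints gives the stated polynomial.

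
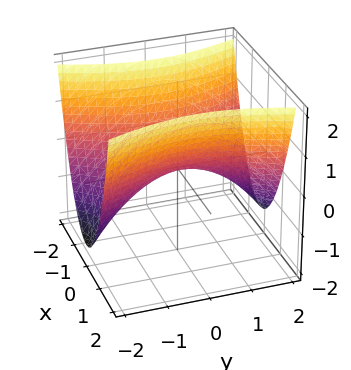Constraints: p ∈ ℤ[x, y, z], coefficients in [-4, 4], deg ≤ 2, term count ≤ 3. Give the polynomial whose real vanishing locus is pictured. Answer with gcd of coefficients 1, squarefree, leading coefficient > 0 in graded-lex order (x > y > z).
(a) Degree: a hyperbolic paraboloid; a quadric, so deg p = 2.
(b) Symmetries: it's symmetric under y → −y, forcing even powers of y; mirror symmetry x ↦ −x ⇒ only even powers of x.
(c) Reading off the gridlines: it meets the x-axis at x = 0 (among the integer gridlines); one y-axis crossing is at y = 0; one z-axis crossing is at z = 0.
(d) Solving for integer coefficients yields p as stated.

3*x^2 - y^2 - 3*z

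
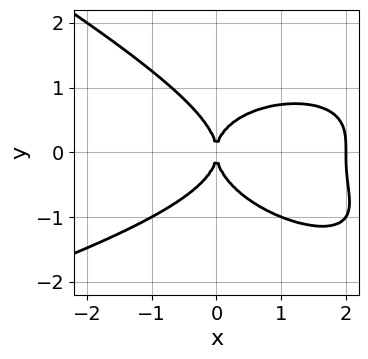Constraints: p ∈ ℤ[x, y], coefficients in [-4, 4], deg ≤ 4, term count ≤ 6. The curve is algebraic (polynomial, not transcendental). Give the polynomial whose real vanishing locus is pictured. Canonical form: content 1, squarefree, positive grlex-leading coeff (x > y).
x*y^3 + 2*y^4 + x^3 - 2*x^2

1. deg p = 4.
2. From the visible intercepts: the x-axis gridline crossings are at x ∈ {0, 2}; it crosses the y-axis at the gridline y = 0.
3. Fitting integer coefficients to these (and the overall shape) gives p.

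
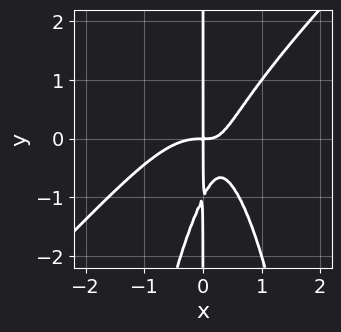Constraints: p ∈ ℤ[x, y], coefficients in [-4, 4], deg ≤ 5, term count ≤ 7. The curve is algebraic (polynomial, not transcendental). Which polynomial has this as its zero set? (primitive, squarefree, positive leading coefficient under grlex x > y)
2*x^4 - 2*x^3*y + 2*x^2*y - x*y^2 - x*y

1. deg p = 4. The shape is more complex than any degree-3 curve.
2. From the axis intercepts and sections: every point of the y-axis in the box is on the curve.
3. Solving for integer coefficients yields p as stated.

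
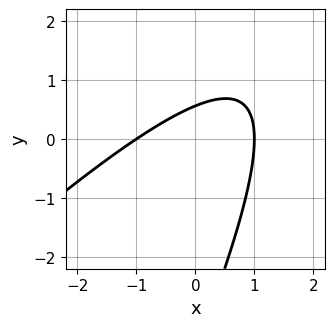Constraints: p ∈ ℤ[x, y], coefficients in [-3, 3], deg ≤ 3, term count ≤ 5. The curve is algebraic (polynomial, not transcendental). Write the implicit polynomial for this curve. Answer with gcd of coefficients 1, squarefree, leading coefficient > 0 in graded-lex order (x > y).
(a) Degree: the shape is more complex than any degree-1 curve, so deg p = 2.
(b) Observable constraints: the x-axis gridline crossings are at x ∈ {-1, 1}.
(c) Matching integer coefficients to the picture gives p.

2*x^2 - 3*x*y + y^2 + 3*y - 2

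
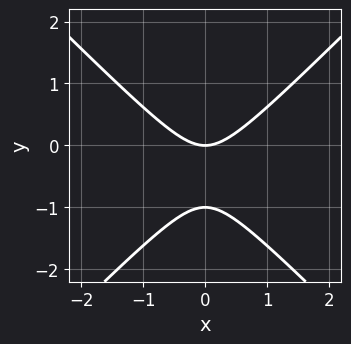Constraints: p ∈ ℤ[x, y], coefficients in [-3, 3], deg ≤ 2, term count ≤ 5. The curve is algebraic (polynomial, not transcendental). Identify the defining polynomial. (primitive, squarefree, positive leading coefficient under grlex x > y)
x^2 - y^2 - y

First, degree: no degree-1 curve has this shape, so deg p = 2.
Next, symmetries: the x ↦ −x reflection is a symmetry, so x appears only in even powers.
Next, from the visible intercepts: among the integer gridlines, it crosses the y-axis at y ∈ {-1, 0}; one x-axis crossing is at x = 0.
Finally, solving for integer coefficients yields p as stated.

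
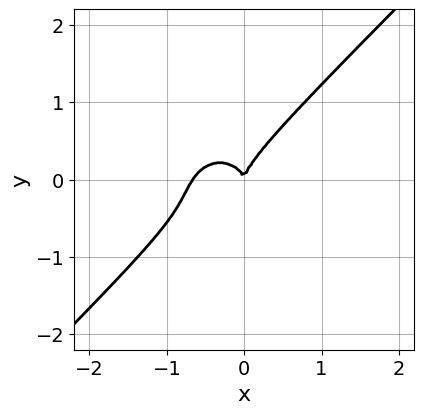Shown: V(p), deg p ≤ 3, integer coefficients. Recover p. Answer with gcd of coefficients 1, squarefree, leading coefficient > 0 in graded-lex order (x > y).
3*x^3 - 2*x^2*y + 2*x*y^2 - 3*y^3 + 2*x^2

(a) Degree: no degree-2 curve has this shape, so deg p = 3.
(b) Checking where it meets the axes: it meets the y-axis at y = 0 (among the integer gridlines); it crosses the x-axis at the gridline x = 0.
(c) Assembling these constraints gives the stated polynomial.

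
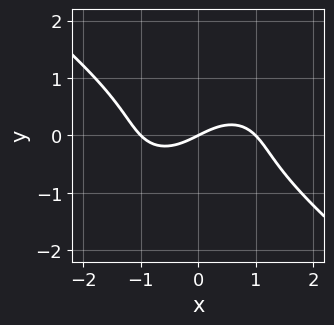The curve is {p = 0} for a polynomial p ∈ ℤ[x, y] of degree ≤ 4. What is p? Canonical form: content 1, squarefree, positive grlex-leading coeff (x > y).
x^3 + 2*y^3 - x + 2*y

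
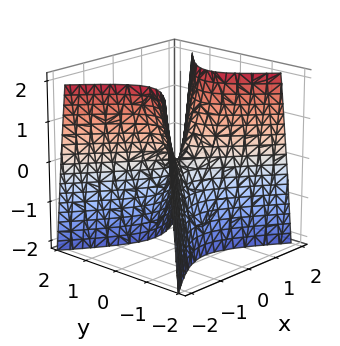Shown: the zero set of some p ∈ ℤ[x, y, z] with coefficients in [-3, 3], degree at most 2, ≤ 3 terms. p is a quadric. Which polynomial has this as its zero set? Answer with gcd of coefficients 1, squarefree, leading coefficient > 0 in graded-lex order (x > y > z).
1. The degree is 2 — a saddle surface; a quadric.
2. Symmetries: the x ↦ −x reflection is a symmetry, so x appears only in even powers; mirror symmetry y ↦ −y ⇒ only even powers of y.
3. From the axis intercepts and sections: one z-axis crossing is at z = 0; it crosses the x-axis at the gridline x = 0; it meets the y-axis at y = 0 (among the integer gridlines).
4. Assembling these constraints gives the stated polynomial.

2*x^2 - 3*y^2 - z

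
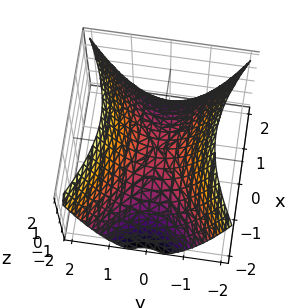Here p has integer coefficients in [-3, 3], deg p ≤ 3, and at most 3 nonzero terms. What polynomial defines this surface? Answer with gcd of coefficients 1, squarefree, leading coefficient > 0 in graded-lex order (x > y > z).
x^2 - 2*y^2 + 2*z

First, the degree is 2 — a hyperbolic paraboloid; a quadric.
Then, symmetries: it's symmetric under x → −x, forcing even powers of x; it's symmetric under y → −y, forcing even powers of y.
Next, reading off the gridlines: it meets the x-axis at x = 0 (among the integer gridlines); it crosses the y-axis at the gridline y = 0.
Finally, matching integer coefficients to the picture gives p.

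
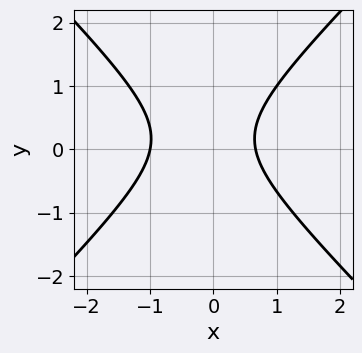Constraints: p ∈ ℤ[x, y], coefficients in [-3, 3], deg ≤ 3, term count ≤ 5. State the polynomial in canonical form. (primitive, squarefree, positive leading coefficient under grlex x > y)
3*x^2 - 3*y^2 + x + y - 2

(a) Degree: a generic line meets the curve in up to 2 points, so deg p = 2.
(b) From the visible intercepts: it misses every integer gridline on the y-axis; it crosses the x-axis at the gridline x = -1.
(c) Solving for integer coefficients yields p as stated.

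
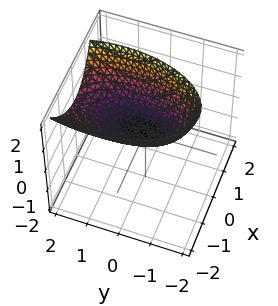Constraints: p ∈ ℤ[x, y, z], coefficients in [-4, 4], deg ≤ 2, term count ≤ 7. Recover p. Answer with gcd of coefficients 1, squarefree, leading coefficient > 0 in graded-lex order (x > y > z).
deg p = 2. No degree-1 surface has this shape.
From the visible intercepts: it meets the y-axis at y = 0 (among the integer gridlines); it meets the x-axis at x = 0 (among the integer gridlines).
Matching integer coefficients to the picture gives p.

3*x^2 + x*z + y^2 - y*z - 3*z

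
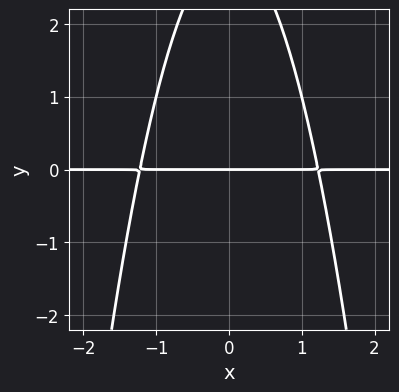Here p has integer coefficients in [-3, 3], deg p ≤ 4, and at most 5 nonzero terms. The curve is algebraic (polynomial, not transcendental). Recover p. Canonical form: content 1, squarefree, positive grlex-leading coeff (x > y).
(a) The degree is 3 — no degree-2 curve has this shape.
(b) Symmetries: mirror symmetry x ↦ −x ⇒ only even powers of x.
(c) From the visible intercepts: the visible x-axis segment lies entirely on the curve; it crosses the y-axis at the gridline y = 0.
(d) Together with the visible shape, these determine p as stated.

2*x^2*y + y^2 - 3*y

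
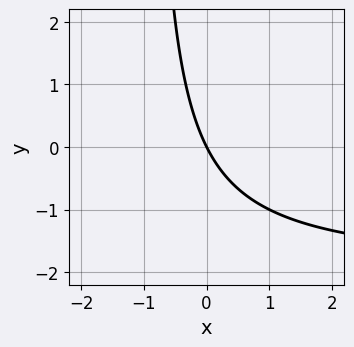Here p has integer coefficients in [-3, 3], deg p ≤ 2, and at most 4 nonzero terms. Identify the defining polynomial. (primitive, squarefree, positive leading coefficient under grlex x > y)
Degree: a generic line meets the curve in up to 2 points, so deg p = 2.
From the visible intercepts: one x-axis crossing is at x = 0; it meets the y-axis at y = 0 (among the integer gridlines).
Putting this together gives p.

x*y + 2*x + y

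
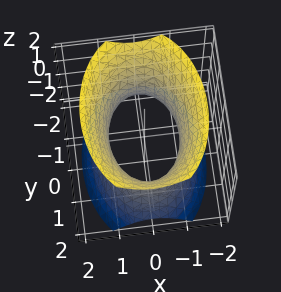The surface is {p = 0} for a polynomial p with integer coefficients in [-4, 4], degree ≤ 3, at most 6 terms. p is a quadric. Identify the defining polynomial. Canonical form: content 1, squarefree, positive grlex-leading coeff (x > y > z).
First, degree: an hourglass — one-sheet hyperboloid; a quadric, so deg p = 2.
Next, symmetries: the x ↦ −x reflection is a symmetry, so x appears only in even powers; mirror symmetry z ↦ −z ⇒ only even powers of z; it's symmetric under y → −y, forcing even powers of y.
Next, reading off the gridlines: the surface avoids every integer z-axis point in the box; the x-axis gridline crossings are at x ∈ {-1, 1}.
Finally, the integer polynomial consistent with all of this is the stated p.

2*x^2 + y^2 - z^2 - 2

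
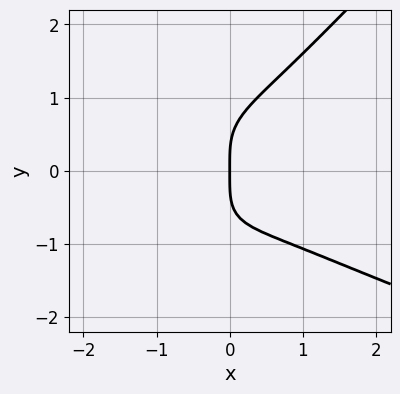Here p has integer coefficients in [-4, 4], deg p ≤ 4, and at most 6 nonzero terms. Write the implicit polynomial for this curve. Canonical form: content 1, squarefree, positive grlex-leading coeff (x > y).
2*x*y^3 - 2*y^4 + 2*x^3 + 3*x

First, the degree is 4 — a generic line meets the curve in up to 4 points.
Then, reading off the gridlines: one y-axis crossing is at y = 0; it crosses the x-axis at the gridline x = 0.
Finally, together with the visible shape, these determine p as stated.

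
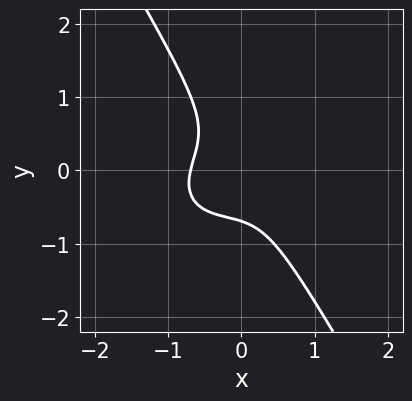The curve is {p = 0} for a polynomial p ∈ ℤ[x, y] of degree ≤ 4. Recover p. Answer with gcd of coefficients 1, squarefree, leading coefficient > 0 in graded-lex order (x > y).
(a) Degree: the shape is more complex than any degree-2 curve, so deg p = 3.
(b) Putting this together gives p.

3*x^3 - 2*x^2*y + 3*x*y^2 + 3*y^3 + 1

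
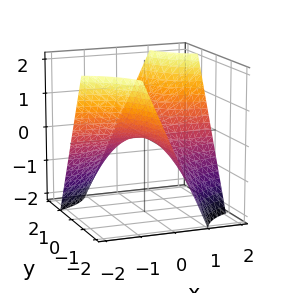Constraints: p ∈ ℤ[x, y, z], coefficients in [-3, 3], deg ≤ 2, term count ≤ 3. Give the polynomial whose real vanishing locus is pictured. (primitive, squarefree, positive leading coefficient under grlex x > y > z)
x*y - z

deg p = 2. A saddle surface; a quadric.
From the axis intercepts and sections: every point of the x-axis in the box is on the surface; every point of the y-axis in the box is on the surface; one z-axis crossing is at z = 0.
Solving for integer coefficients yields p as stated.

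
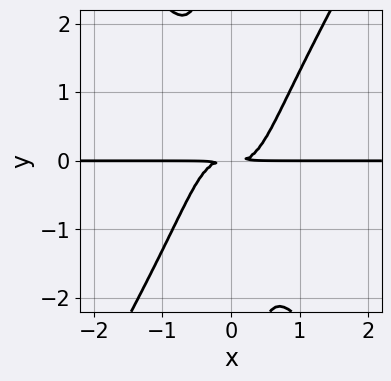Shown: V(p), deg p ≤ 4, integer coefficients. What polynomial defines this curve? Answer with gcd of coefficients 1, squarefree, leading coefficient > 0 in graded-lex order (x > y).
First, deg p = 4. A generic line meets the curve in up to 4 points.
Then, reading off the gridlines: the visible x-axis segment lies entirely on the curve.
Finally, these observations pin down the coefficients.

3*x^3*y - x*y^3 - y^2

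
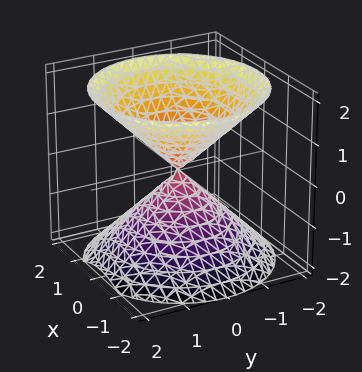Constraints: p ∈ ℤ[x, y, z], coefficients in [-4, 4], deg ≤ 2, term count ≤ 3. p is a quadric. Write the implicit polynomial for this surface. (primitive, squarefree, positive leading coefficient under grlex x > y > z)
First, the picture has 2 separate pieces. Treating them together as one polynomial.
Then, degree: two nappes meeting at a single point; a quadric, so deg p = 2.
Next, symmetries: mirror symmetry z ↦ −z ⇒ only even powers of z; the z-axis is an axis of rotation, so x and y enter only as x² + y².
Then, from the axis intercepts and sections: one x-axis crossing is at x = 0; a circular section at z = -1 has radius exactly 1; one y-axis crossing is at y = 0; it crosses the z-axis at the gridline z = 0.
Finally, solving for integer coefficients yields p as stated.

x^2 + y^2 - z^2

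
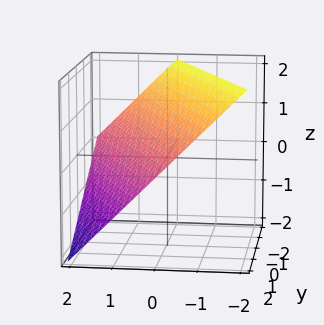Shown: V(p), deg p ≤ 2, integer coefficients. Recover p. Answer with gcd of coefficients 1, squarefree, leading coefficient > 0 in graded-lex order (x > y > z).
The degree is 1 — every cross-section is a straight line — this is a plane.
From the visible intercepts: it meets the z-axis at z = 1 (among the integer gridlines); it crosses the y-axis at the gridline y = 2.
These observations pin down the coefficients. Check: (1, 0, 0) on the x-axis lies on the surface, and p(1, 0, 0) = 0. ✓

2*x + y + 2*z - 2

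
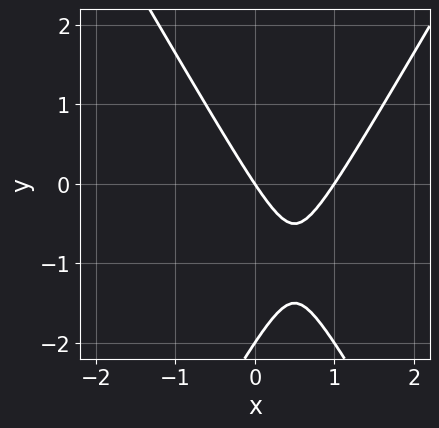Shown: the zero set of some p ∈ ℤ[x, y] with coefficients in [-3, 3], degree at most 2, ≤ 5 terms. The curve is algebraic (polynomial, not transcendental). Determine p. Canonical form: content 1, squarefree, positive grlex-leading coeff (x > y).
The degree is 2 — no degree-1 curve has this shape.
Reading off the gridlines: among the integer gridlines, it crosses the x-axis at x ∈ {0, 1}; the y-axis gridline crossings are at y ∈ {-2, 0}.
Putting this together gives p.

3*x^2 - y^2 - 3*x - 2*y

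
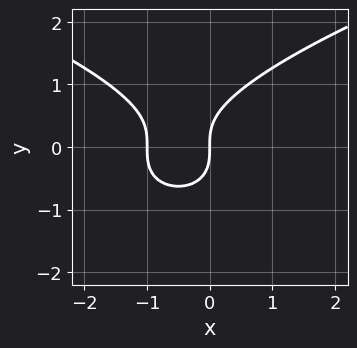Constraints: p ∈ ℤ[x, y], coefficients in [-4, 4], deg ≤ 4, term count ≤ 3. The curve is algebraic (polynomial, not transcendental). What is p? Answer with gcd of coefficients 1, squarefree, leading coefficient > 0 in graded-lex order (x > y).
y^3 - x^2 - x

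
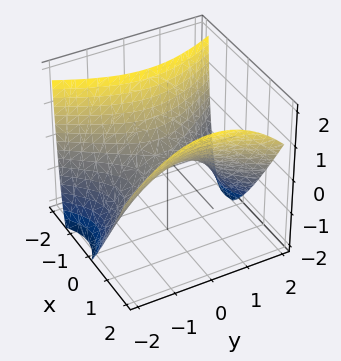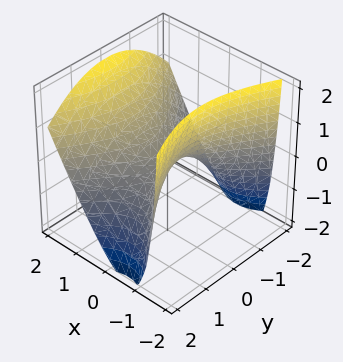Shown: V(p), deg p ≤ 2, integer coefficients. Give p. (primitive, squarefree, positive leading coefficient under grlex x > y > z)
First, degree: no degree-1 surface has this shape, so deg p = 2.
Then, checking where it meets the axes: it meets the y-axis at y = 0 (among the integer gridlines); one x-axis crossing is at x = 0.
Finally, assembling these constraints gives the stated polynomial.

2*x^2 - x*z - y^2 - 2*z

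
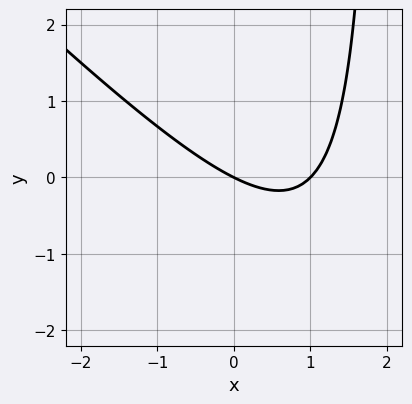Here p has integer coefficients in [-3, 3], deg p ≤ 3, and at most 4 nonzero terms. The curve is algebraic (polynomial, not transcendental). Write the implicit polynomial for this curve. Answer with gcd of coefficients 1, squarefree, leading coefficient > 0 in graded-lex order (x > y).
First, degree: a generic line meets the curve in up to 2 points, so deg p = 2.
Next, checking where it meets the axes: among the integer gridlines, it crosses the x-axis at x ∈ {0, 1}; one y-axis crossing is at y = 0.
Finally, the integer polynomial consistent with all of this is the stated p.

x^2 + x*y - x - 2*y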